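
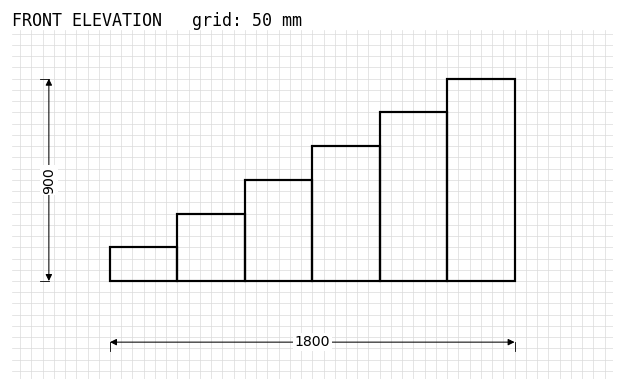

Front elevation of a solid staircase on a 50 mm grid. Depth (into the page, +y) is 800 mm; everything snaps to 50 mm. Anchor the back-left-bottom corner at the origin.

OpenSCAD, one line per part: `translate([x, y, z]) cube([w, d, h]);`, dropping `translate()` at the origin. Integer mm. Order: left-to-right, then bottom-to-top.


cube([300, 800, 150]);
translate([300, 0, 0]) cube([300, 800, 300]);
translate([600, 0, 0]) cube([300, 800, 450]);
translate([900, 0, 0]) cube([300, 800, 600]);
translate([1200, 0, 0]) cube([300, 800, 750]);
translate([1500, 0, 0]) cube([300, 800, 900]);


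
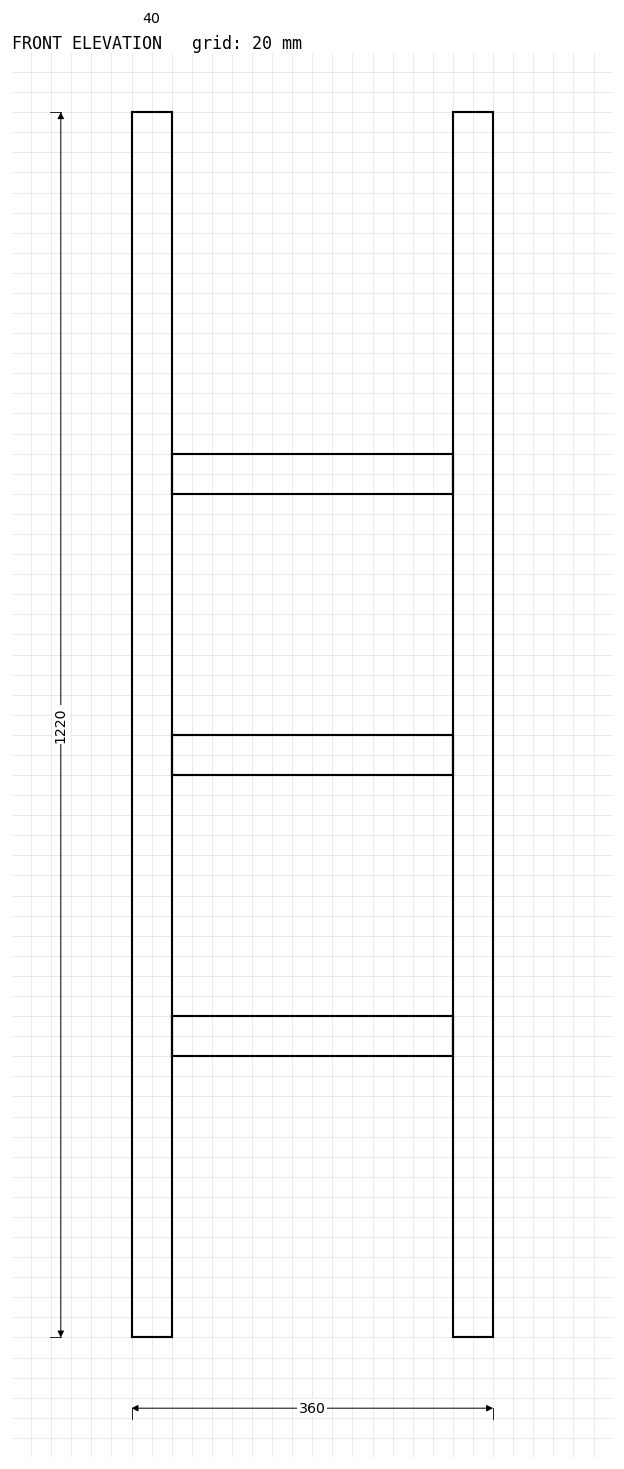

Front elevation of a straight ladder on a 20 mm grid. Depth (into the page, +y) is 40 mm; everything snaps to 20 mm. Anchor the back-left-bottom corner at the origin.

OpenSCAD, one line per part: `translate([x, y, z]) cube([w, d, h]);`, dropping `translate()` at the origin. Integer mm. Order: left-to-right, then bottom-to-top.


cube([40, 40, 1220]);
translate([40, 0, 280]) cube([280, 40, 40]);
translate([40, 0, 560]) cube([280, 40, 40]);
translate([40, 0, 840]) cube([280, 40, 40]);
translate([320, 0, 0]) cube([40, 40, 1220]);


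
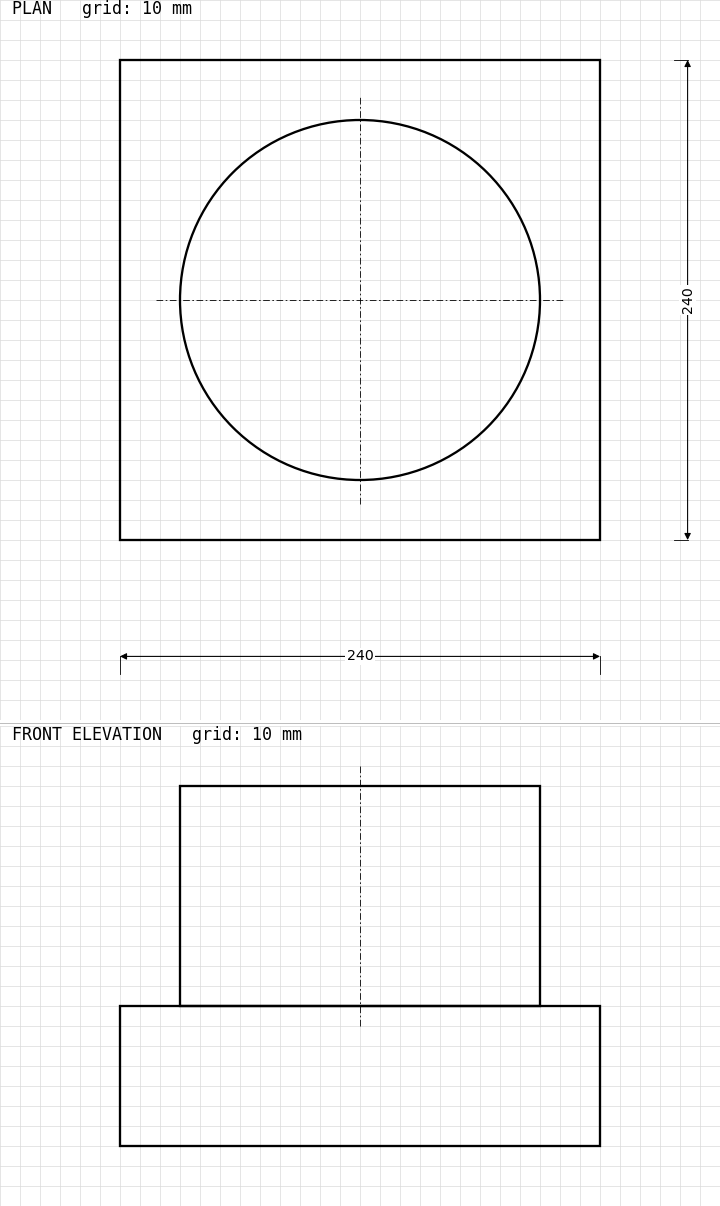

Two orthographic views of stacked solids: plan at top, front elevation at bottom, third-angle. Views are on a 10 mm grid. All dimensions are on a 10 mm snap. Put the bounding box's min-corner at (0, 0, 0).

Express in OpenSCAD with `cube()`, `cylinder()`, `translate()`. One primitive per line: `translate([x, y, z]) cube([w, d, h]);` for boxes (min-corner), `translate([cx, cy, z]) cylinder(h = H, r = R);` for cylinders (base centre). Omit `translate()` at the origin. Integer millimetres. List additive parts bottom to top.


cube([240, 240, 70]);
translate([120, 120, 70]) cylinder(h = 110, r = 90);


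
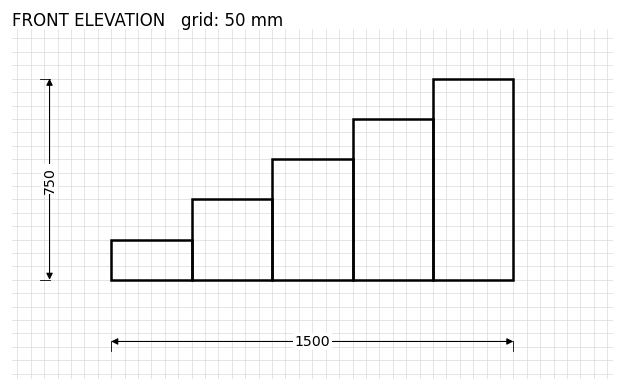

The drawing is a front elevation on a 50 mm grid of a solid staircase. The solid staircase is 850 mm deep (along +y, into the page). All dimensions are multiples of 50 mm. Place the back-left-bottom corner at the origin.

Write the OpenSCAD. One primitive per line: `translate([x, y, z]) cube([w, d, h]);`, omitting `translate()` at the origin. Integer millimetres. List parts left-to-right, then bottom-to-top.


cube([300, 850, 150]);
translate([300, 0, 0]) cube([300, 850, 300]);
translate([600, 0, 0]) cube([300, 850, 450]);
translate([900, 0, 0]) cube([300, 850, 600]);
translate([1200, 0, 0]) cube([300, 850, 750]);


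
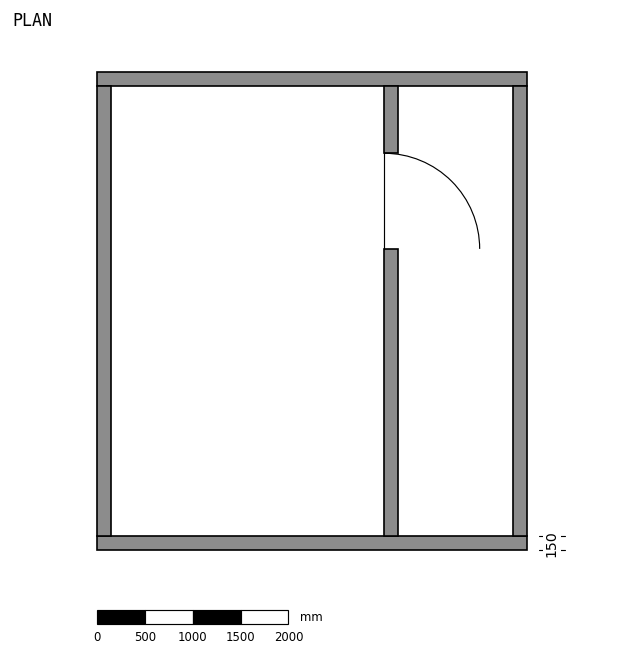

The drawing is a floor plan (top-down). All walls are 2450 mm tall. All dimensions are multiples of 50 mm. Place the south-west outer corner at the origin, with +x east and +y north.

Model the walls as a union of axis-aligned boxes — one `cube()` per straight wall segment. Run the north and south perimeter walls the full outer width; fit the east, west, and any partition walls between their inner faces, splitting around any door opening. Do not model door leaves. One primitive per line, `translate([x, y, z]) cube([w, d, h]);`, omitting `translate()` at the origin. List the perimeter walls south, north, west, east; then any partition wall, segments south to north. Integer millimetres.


cube([4500, 150, 2450]);
translate([0, 4850, 0]) cube([4500, 150, 2450]);
translate([0, 150, 0]) cube([150, 4700, 2450]);
translate([4350, 150, 0]) cube([150, 4700, 2450]);
translate([3000, 150, 0]) cube([150, 3000, 2450]);
translate([3000, 4150, 0]) cube([150, 700, 2450]);


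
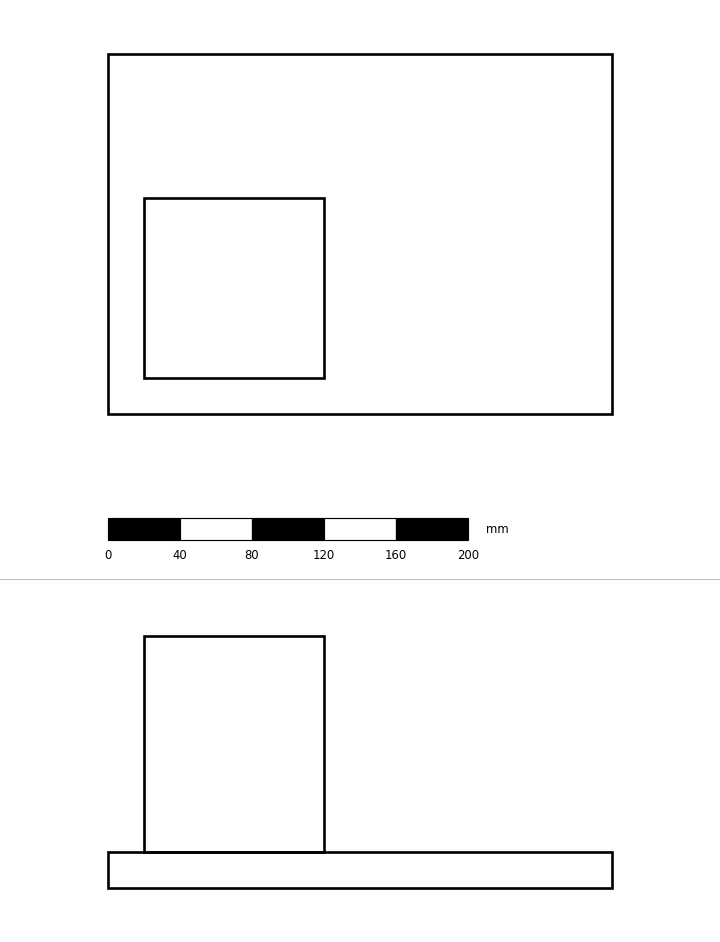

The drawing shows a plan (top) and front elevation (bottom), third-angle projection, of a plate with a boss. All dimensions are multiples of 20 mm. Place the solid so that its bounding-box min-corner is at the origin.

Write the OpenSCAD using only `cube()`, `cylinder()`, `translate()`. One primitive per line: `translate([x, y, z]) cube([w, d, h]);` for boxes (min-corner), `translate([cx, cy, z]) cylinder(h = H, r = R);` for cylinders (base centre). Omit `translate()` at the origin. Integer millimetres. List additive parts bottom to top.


cube([280, 200, 20]);
translate([20, 20, 20]) cube([100, 100, 120]);


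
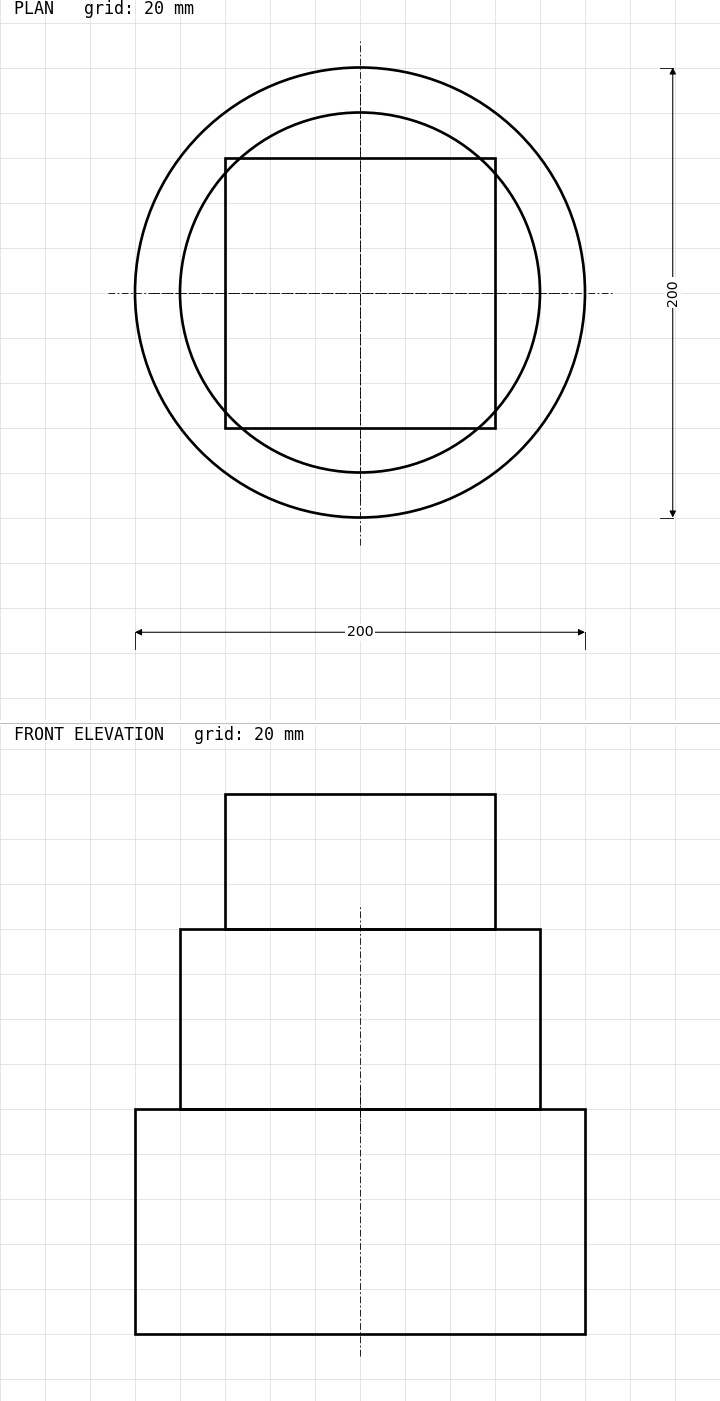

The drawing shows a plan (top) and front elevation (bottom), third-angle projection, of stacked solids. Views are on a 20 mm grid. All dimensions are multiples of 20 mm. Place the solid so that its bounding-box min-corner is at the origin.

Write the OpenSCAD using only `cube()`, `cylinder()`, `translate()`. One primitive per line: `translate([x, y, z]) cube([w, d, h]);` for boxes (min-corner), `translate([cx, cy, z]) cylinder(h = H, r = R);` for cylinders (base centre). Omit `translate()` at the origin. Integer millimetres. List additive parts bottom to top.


translate([100, 100, 0]) cylinder(h = 100, r = 100);
translate([100, 100, 100]) cylinder(h = 80, r = 80);
translate([40, 40, 180]) cube([120, 120, 60]);


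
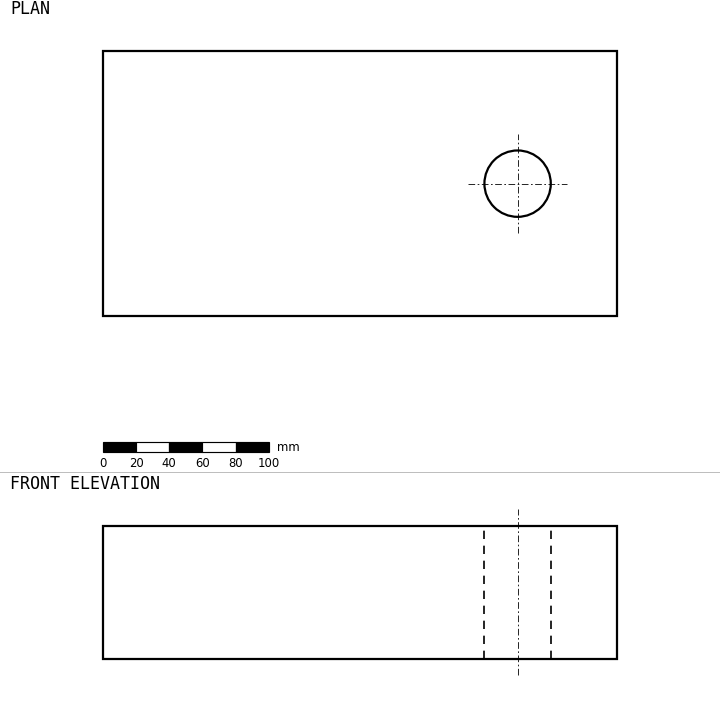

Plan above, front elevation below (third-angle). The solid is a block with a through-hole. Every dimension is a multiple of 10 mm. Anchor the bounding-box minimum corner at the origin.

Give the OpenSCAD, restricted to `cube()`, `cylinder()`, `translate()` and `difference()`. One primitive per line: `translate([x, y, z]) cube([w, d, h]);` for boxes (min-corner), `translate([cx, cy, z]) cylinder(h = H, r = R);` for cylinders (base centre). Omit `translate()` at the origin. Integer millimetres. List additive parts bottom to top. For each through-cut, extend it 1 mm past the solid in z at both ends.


difference() {
  cube([310, 160, 80]);
  translate([250, 80, -1]) cylinder(h = 82, r = 20);
}


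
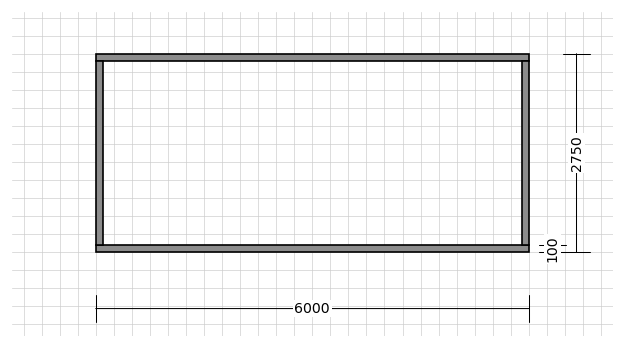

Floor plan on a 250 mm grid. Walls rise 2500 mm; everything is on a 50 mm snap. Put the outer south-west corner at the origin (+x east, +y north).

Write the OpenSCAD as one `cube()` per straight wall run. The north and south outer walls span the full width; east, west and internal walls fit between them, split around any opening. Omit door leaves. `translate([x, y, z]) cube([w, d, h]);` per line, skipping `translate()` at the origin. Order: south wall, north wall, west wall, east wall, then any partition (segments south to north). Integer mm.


cube([6000, 100, 2500]);
translate([0, 2650, 0]) cube([6000, 100, 2500]);
translate([0, 100, 0]) cube([100, 2550, 2500]);
translate([5900, 100, 0]) cube([100, 2550, 2500]);


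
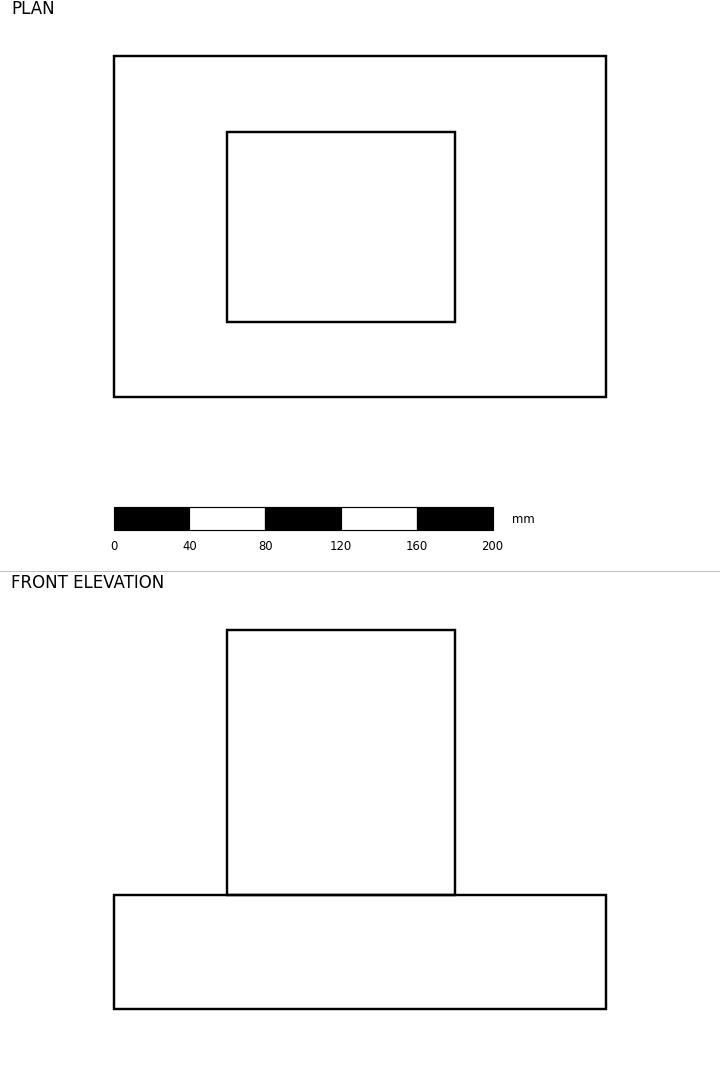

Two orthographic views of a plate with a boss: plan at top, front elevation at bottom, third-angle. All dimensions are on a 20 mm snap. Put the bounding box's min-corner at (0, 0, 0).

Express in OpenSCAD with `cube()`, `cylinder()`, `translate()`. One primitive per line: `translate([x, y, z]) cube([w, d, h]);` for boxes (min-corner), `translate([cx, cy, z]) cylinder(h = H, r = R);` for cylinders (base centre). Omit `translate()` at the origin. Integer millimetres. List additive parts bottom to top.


cube([260, 180, 60]);
translate([60, 40, 60]) cube([120, 100, 140]);


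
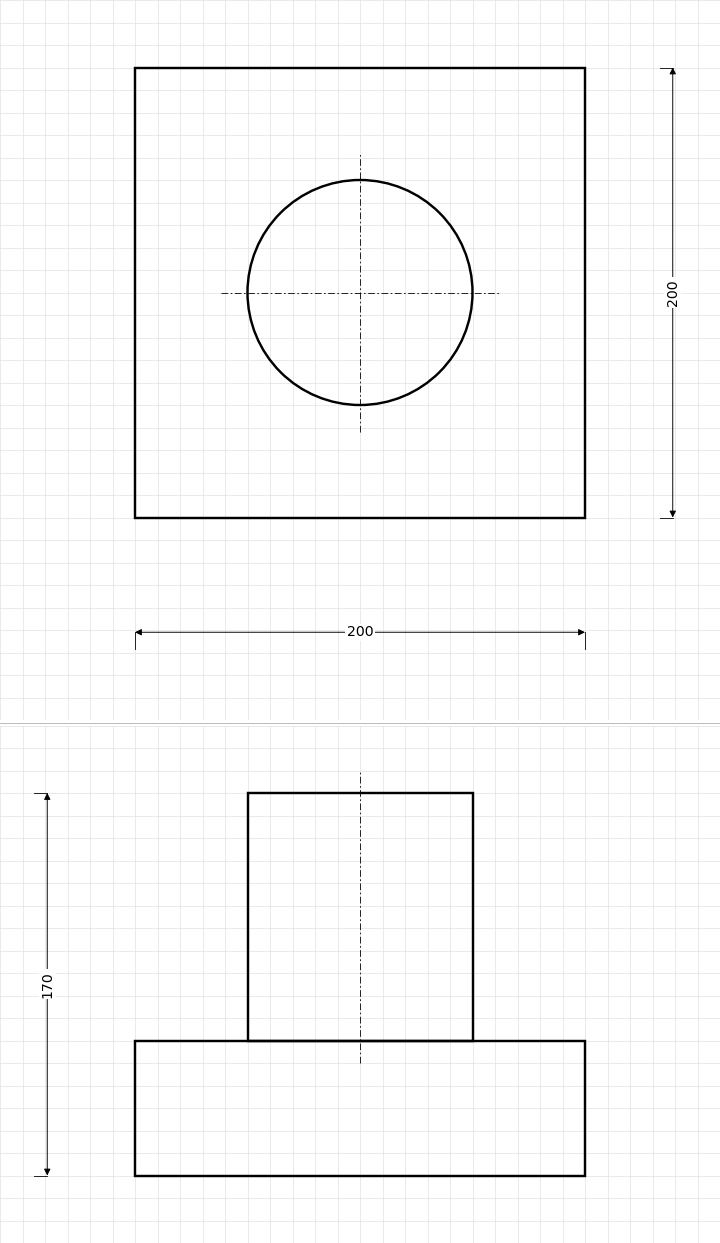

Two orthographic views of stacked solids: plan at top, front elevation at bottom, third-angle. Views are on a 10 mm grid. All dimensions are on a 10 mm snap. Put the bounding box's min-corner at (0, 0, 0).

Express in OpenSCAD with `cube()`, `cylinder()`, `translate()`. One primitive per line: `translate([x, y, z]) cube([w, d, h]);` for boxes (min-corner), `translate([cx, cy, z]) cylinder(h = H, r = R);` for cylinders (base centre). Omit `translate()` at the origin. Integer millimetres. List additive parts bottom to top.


cube([200, 200, 60]);
translate([100, 100, 60]) cylinder(h = 110, r = 50);


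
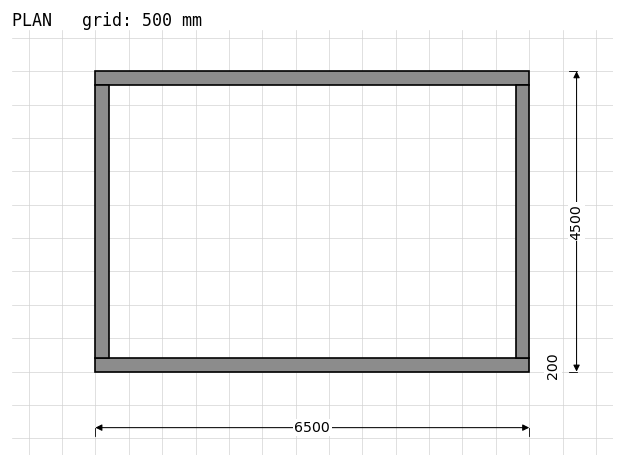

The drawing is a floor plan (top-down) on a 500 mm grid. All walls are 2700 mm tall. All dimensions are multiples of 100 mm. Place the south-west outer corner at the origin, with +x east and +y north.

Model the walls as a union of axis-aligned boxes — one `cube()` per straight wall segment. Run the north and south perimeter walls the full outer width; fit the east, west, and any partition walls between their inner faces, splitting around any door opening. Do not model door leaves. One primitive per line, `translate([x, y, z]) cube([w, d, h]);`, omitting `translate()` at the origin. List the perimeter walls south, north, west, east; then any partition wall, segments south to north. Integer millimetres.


cube([6500, 200, 2700]);
translate([0, 4300, 0]) cube([6500, 200, 2700]);
translate([0, 200, 0]) cube([200, 4100, 2700]);
translate([6300, 200, 0]) cube([200, 4100, 2700]);


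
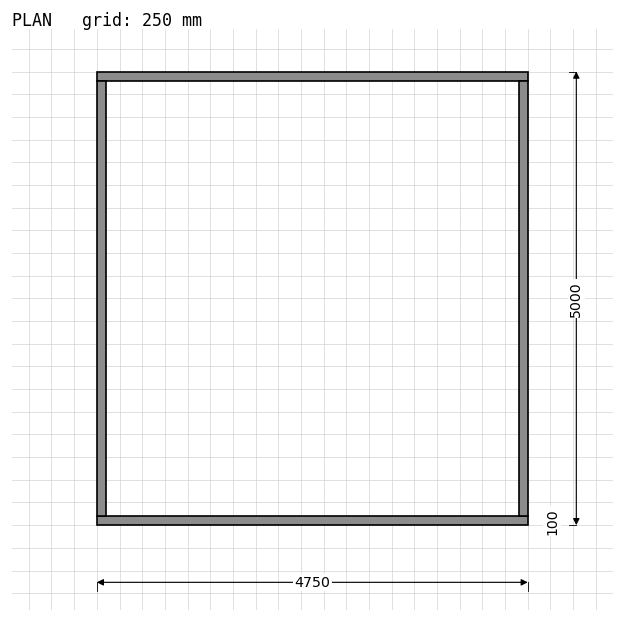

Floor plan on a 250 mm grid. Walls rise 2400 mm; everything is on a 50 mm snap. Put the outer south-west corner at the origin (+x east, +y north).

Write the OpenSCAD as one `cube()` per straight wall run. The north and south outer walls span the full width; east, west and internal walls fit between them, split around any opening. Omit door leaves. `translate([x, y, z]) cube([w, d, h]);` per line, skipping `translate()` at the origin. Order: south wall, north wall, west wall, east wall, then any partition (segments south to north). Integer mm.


cube([4750, 100, 2400]);
translate([0, 4900, 0]) cube([4750, 100, 2400]);
translate([0, 100, 0]) cube([100, 4800, 2400]);
translate([4650, 100, 0]) cube([100, 4800, 2400]);


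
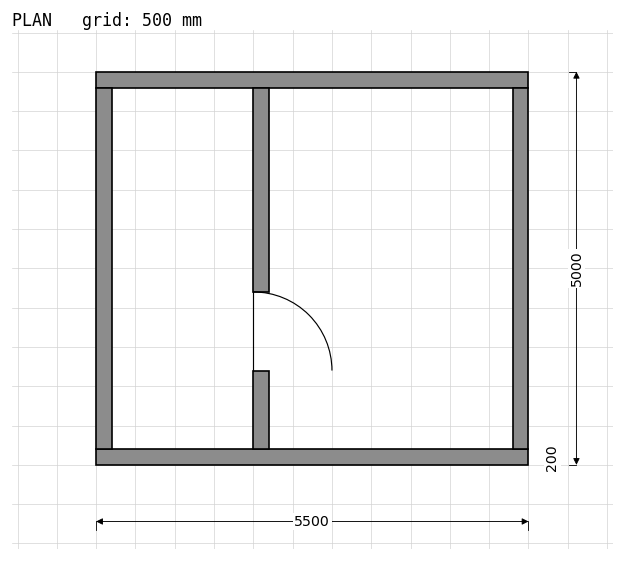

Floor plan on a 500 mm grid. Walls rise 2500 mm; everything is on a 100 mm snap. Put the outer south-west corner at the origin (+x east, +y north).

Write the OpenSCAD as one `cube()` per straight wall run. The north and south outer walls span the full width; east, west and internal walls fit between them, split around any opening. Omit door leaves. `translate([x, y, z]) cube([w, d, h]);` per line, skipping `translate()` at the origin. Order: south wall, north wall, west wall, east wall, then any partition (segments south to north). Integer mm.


cube([5500, 200, 2500]);
translate([0, 4800, 0]) cube([5500, 200, 2500]);
translate([0, 200, 0]) cube([200, 4600, 2500]);
translate([5300, 200, 0]) cube([200, 4600, 2500]);
translate([2000, 200, 0]) cube([200, 1000, 2500]);
translate([2000, 2200, 0]) cube([200, 2600, 2500]);


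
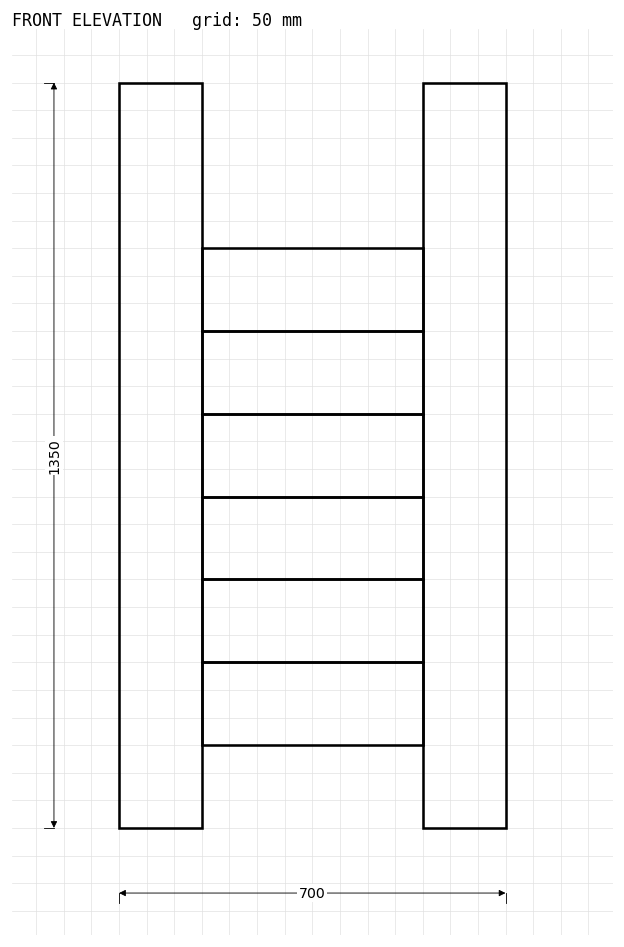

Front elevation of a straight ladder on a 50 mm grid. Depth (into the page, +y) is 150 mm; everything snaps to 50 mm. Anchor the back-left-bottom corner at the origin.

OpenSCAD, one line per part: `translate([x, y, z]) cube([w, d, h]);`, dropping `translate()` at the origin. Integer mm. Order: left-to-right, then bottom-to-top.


cube([150, 150, 1350]);
translate([150, 0, 150]) cube([400, 150, 150]);
translate([150, 0, 300]) cube([400, 150, 150]);
translate([150, 0, 450]) cube([400, 150, 150]);
translate([150, 0, 600]) cube([400, 150, 150]);
translate([150, 0, 750]) cube([400, 150, 150]);
translate([150, 0, 900]) cube([400, 150, 150]);
translate([550, 0, 0]) cube([150, 150, 1350]);


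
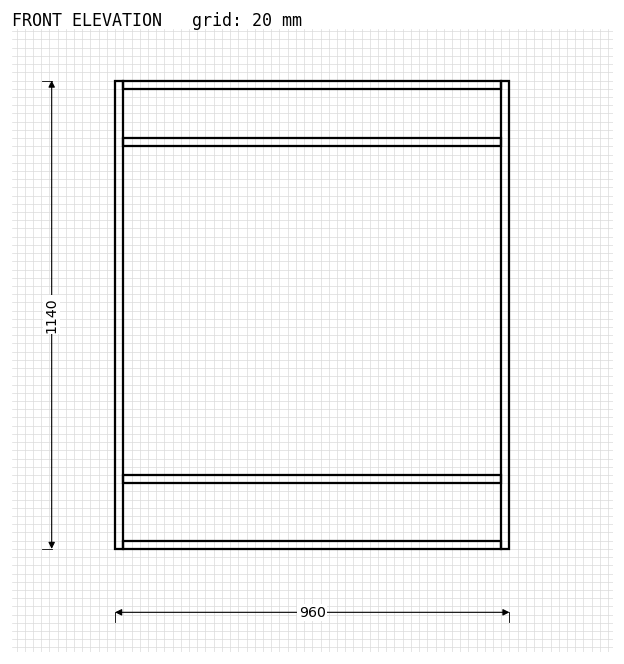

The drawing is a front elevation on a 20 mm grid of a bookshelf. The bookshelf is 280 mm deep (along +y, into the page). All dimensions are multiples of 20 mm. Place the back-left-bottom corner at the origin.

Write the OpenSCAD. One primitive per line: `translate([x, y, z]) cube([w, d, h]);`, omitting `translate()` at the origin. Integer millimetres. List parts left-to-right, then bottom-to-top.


cube([20, 280, 1140]);
translate([20, 0, 0]) cube([920, 280, 20]);
translate([20, 0, 160]) cube([920, 280, 20]);
translate([20, 0, 980]) cube([920, 280, 20]);
translate([20, 0, 1120]) cube([920, 280, 20]);
translate([940, 0, 0]) cube([20, 280, 1140]);


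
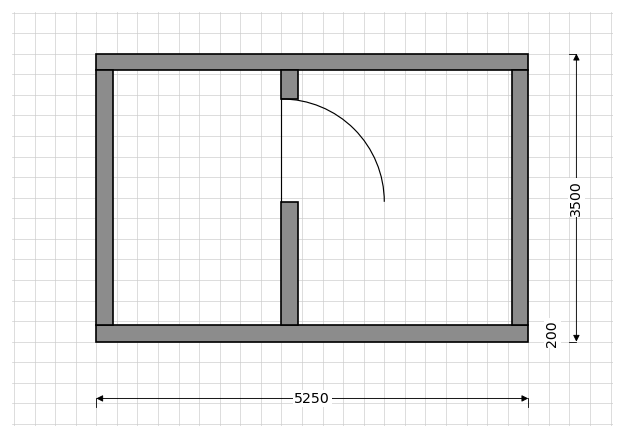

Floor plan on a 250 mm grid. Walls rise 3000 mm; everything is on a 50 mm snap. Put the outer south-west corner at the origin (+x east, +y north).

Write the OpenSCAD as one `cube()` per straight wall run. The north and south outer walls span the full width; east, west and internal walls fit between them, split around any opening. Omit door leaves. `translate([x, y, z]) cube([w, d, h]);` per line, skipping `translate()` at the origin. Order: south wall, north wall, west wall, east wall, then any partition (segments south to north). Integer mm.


cube([5250, 200, 3000]);
translate([0, 3300, 0]) cube([5250, 200, 3000]);
translate([0, 200, 0]) cube([200, 3100, 3000]);
translate([5050, 200, 0]) cube([200, 3100, 3000]);
translate([2250, 200, 0]) cube([200, 1500, 3000]);
translate([2250, 2950, 0]) cube([200, 350, 3000]);


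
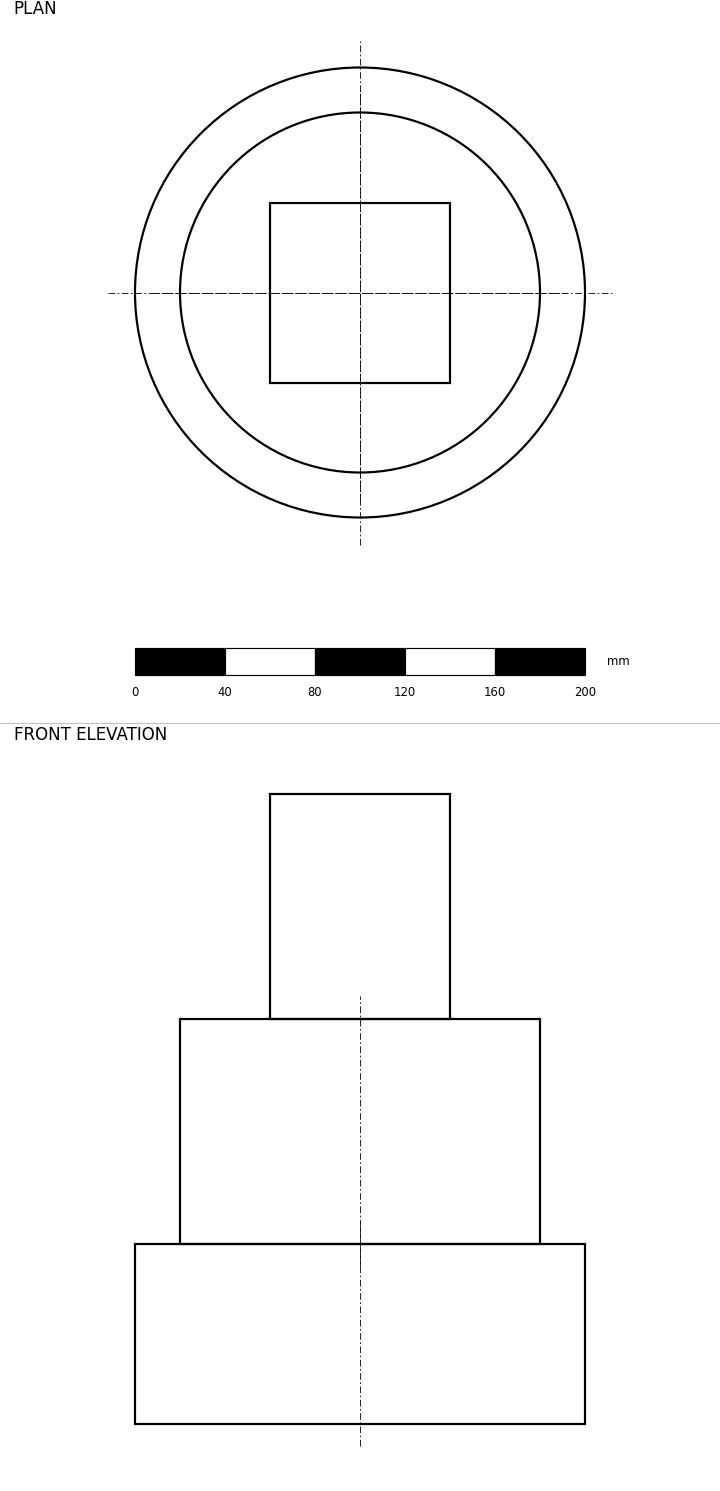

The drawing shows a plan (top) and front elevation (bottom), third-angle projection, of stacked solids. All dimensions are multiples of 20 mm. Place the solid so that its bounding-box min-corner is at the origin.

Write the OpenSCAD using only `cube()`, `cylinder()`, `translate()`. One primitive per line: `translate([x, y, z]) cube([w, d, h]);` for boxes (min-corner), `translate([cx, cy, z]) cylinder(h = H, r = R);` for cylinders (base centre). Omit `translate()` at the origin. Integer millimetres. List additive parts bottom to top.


translate([100, 100, 0]) cylinder(h = 80, r = 100);
translate([100, 100, 80]) cylinder(h = 100, r = 80);
translate([60, 60, 180]) cube([80, 80, 100]);


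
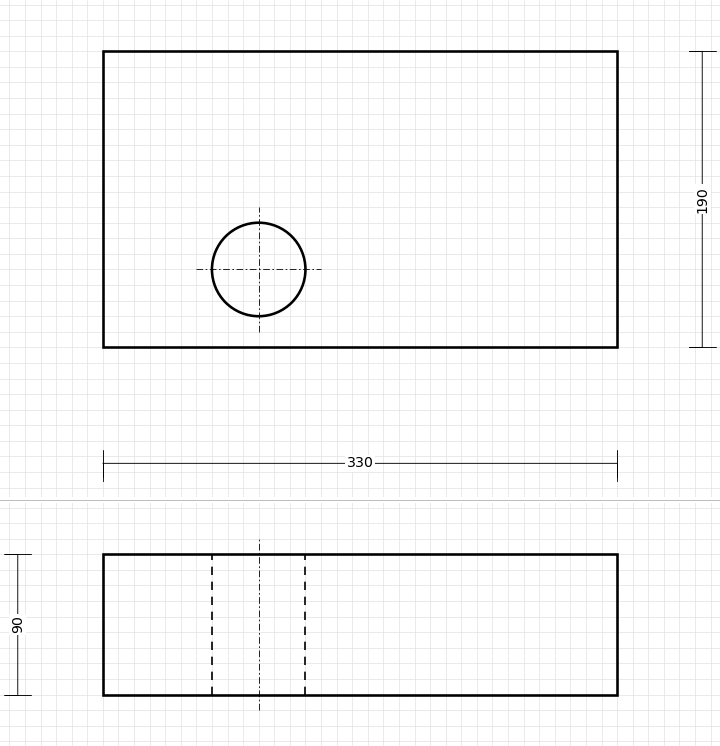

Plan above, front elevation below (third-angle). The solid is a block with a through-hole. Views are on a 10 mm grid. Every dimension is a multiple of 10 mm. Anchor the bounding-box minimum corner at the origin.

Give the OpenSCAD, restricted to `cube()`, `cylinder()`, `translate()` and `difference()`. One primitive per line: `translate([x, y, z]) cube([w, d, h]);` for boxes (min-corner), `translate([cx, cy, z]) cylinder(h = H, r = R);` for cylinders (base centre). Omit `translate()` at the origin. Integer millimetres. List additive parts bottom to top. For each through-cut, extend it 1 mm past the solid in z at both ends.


difference() {
  cube([330, 190, 90]);
  translate([100, 50, -1]) cylinder(h = 92, r = 30);
}


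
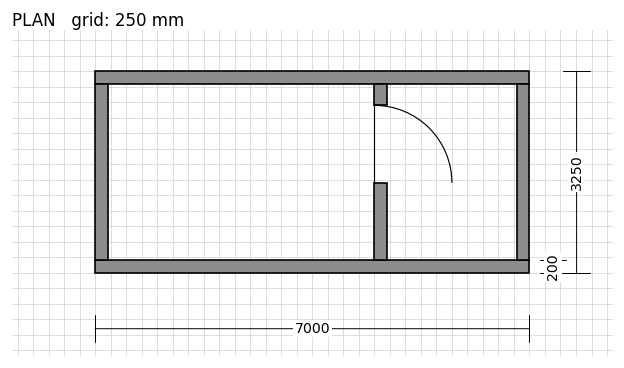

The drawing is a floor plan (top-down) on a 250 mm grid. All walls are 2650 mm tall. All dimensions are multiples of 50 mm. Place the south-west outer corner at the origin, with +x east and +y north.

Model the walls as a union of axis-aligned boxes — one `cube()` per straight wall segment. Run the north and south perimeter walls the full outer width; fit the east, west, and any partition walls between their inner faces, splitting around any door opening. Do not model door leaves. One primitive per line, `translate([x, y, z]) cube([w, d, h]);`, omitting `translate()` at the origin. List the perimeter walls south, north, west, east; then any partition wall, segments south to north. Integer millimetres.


cube([7000, 200, 2650]);
translate([0, 3050, 0]) cube([7000, 200, 2650]);
translate([0, 200, 0]) cube([200, 2850, 2650]);
translate([6800, 200, 0]) cube([200, 2850, 2650]);
translate([4500, 200, 0]) cube([200, 1250, 2650]);
translate([4500, 2700, 0]) cube([200, 350, 2650]);


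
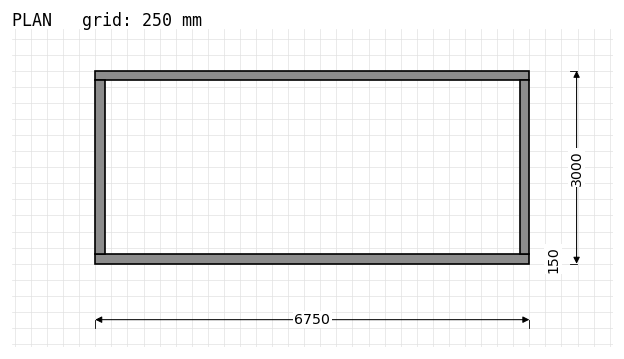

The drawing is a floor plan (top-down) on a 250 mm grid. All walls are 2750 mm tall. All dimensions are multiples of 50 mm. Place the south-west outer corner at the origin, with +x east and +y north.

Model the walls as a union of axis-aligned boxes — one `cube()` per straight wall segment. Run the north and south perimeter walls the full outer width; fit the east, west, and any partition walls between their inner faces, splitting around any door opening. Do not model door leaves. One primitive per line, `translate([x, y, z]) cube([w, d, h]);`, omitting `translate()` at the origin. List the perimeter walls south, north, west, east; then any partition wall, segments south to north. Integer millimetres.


cube([6750, 150, 2750]);
translate([0, 2850, 0]) cube([6750, 150, 2750]);
translate([0, 150, 0]) cube([150, 2700, 2750]);
translate([6600, 150, 0]) cube([150, 2700, 2750]);


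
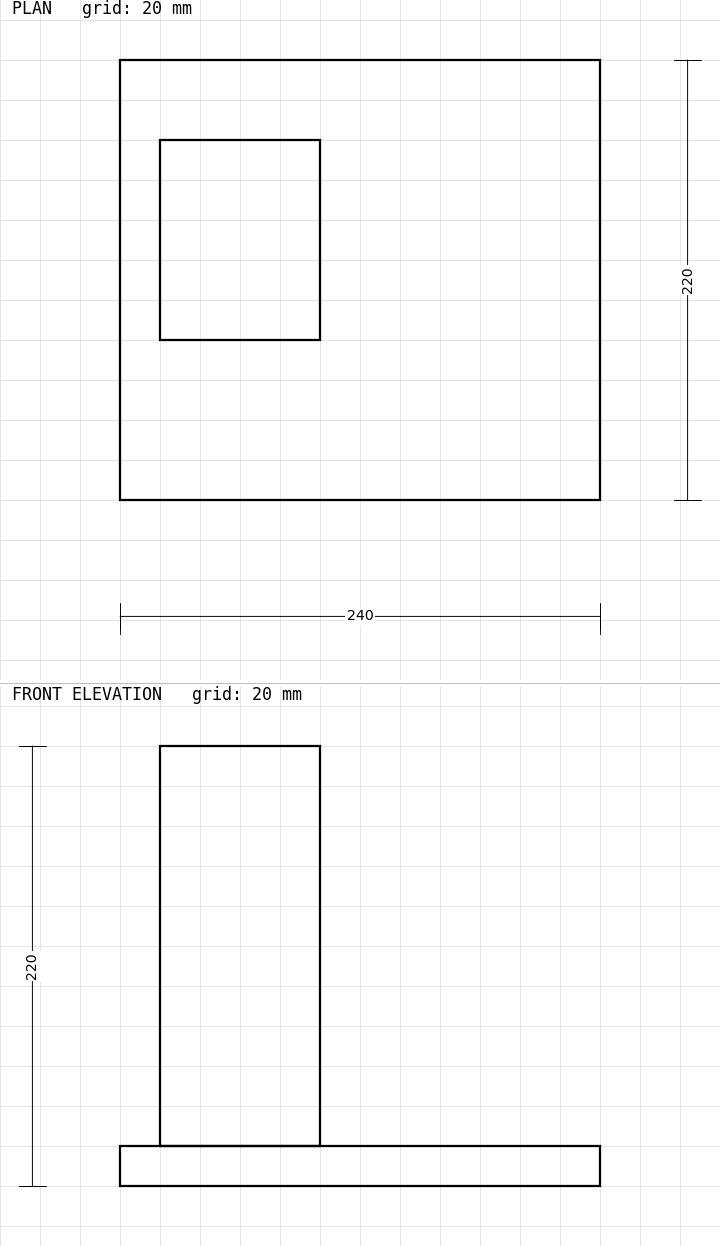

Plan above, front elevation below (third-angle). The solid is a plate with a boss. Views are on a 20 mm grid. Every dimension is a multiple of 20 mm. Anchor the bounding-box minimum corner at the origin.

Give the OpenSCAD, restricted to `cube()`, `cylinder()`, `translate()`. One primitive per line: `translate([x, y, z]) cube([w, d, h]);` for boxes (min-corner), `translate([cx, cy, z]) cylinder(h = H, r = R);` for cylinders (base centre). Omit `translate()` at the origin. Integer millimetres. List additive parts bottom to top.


cube([240, 220, 20]);
translate([20, 80, 20]) cube([80, 100, 200]);


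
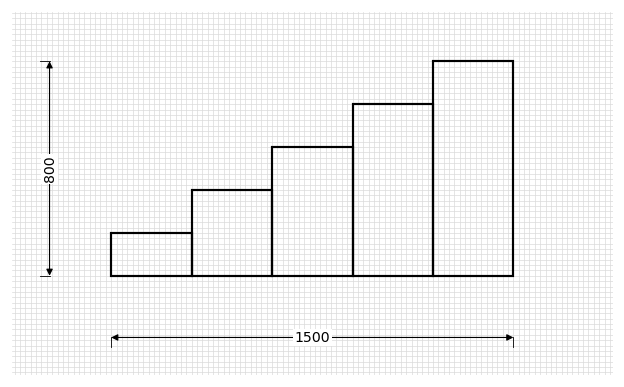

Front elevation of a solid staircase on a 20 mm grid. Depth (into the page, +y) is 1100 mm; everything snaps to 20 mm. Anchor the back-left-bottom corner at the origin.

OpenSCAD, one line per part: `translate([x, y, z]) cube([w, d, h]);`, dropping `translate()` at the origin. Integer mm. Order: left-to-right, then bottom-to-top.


cube([300, 1100, 160]);
translate([300, 0, 0]) cube([300, 1100, 320]);
translate([600, 0, 0]) cube([300, 1100, 480]);
translate([900, 0, 0]) cube([300, 1100, 640]);
translate([1200, 0, 0]) cube([300, 1100, 800]);


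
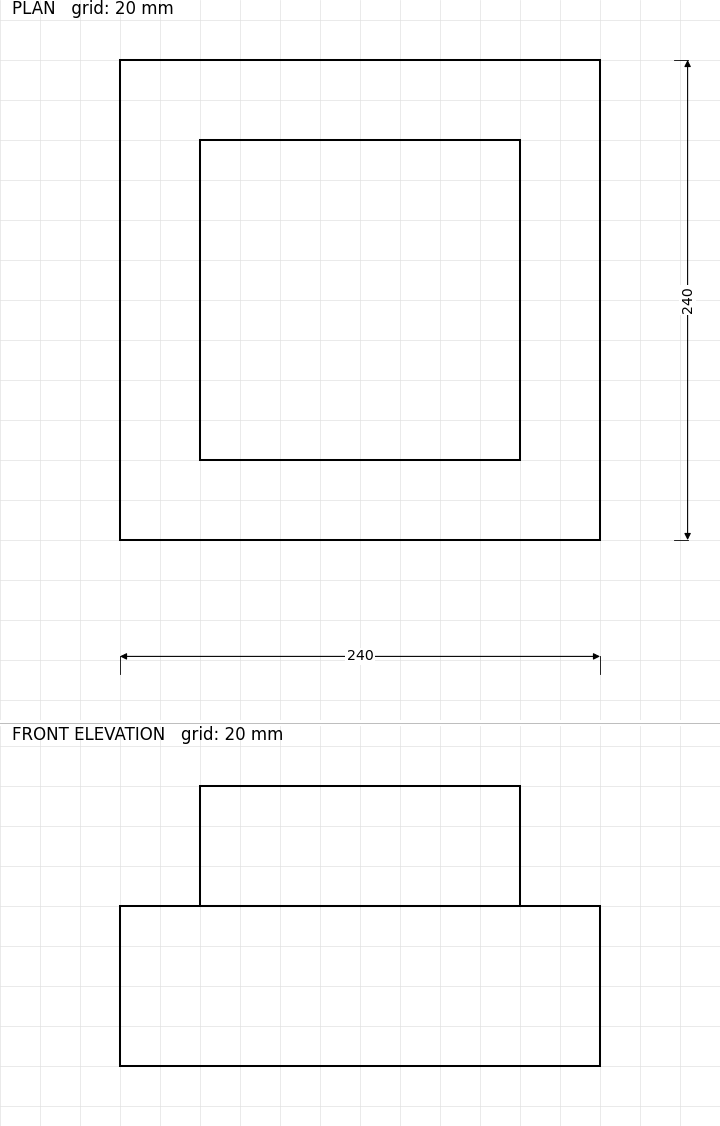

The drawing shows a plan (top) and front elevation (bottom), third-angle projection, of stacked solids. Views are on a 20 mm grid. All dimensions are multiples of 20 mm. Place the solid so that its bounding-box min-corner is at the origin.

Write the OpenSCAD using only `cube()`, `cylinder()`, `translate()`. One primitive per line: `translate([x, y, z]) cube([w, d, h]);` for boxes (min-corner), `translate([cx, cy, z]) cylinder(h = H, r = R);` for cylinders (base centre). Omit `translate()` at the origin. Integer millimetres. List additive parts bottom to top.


cube([240, 240, 80]);
translate([40, 40, 80]) cube([160, 160, 60]);


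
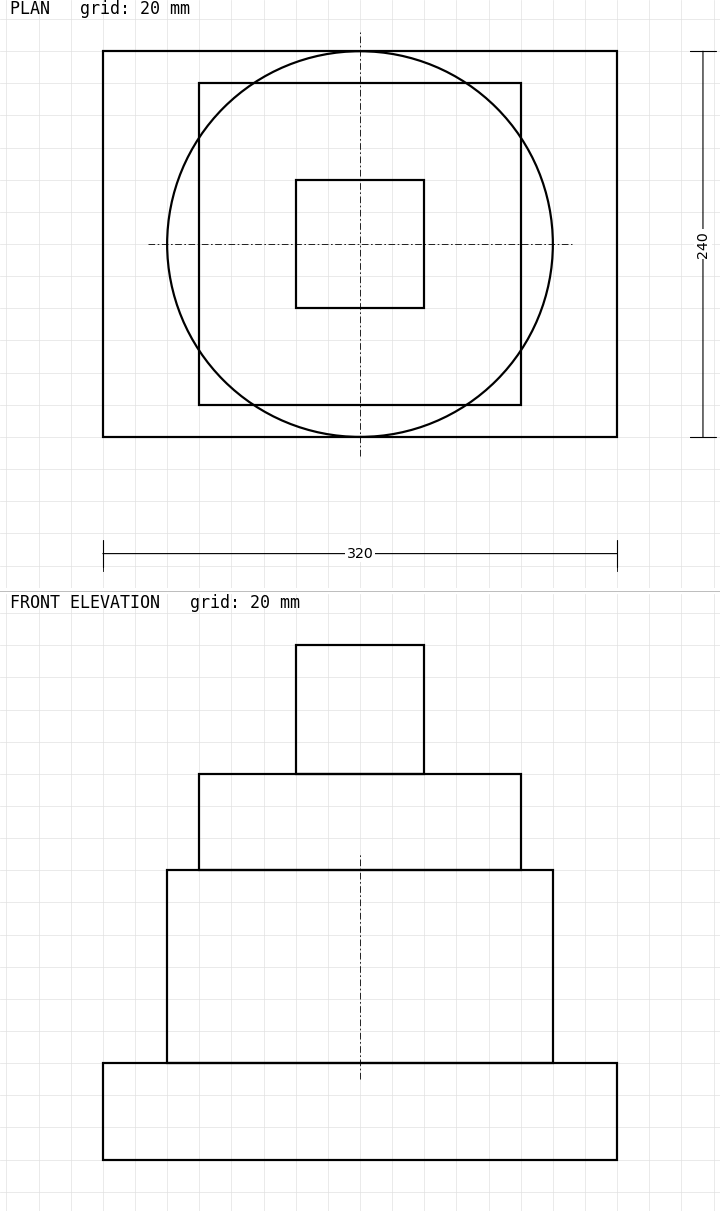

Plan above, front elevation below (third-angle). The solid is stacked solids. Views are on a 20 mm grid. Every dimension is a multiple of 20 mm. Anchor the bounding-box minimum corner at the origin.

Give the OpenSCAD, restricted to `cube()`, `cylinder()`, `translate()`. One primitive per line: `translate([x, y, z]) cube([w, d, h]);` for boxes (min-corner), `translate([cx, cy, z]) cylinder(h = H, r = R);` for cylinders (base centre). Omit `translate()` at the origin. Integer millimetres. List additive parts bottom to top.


cube([320, 240, 60]);
translate([160, 120, 60]) cylinder(h = 120, r = 120);
translate([60, 20, 180]) cube([200, 200, 60]);
translate([120, 80, 240]) cube([80, 80, 80]);


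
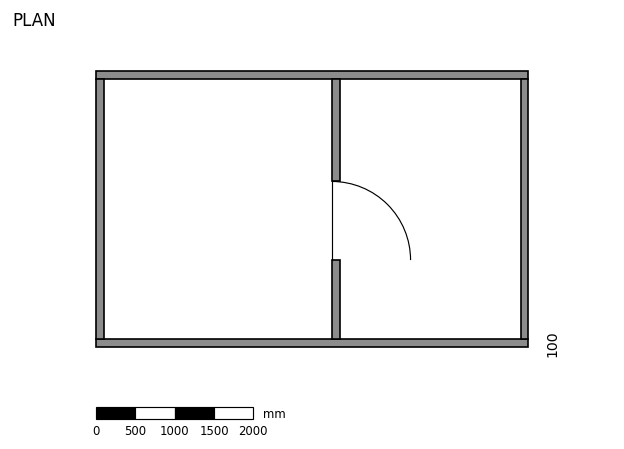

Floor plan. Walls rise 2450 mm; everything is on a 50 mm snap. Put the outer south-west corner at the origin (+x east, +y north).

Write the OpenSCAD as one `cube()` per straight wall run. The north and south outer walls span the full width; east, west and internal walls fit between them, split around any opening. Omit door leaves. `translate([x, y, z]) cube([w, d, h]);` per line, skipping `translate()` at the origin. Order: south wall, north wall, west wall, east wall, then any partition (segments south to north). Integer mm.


cube([5500, 100, 2450]);
translate([0, 3400, 0]) cube([5500, 100, 2450]);
translate([0, 100, 0]) cube([100, 3300, 2450]);
translate([5400, 100, 0]) cube([100, 3300, 2450]);
translate([3000, 100, 0]) cube([100, 1000, 2450]);
translate([3000, 2100, 0]) cube([100, 1300, 2450]);


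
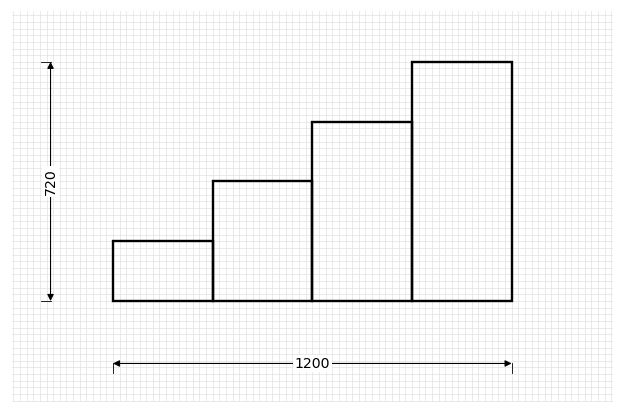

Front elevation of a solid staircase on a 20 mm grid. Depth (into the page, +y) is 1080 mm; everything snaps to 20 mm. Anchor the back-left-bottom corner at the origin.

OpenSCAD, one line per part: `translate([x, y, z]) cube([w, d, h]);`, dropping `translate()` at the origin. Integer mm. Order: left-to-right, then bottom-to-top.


cube([300, 1080, 180]);
translate([300, 0, 0]) cube([300, 1080, 360]);
translate([600, 0, 0]) cube([300, 1080, 540]);
translate([900, 0, 0]) cube([300, 1080, 720]);


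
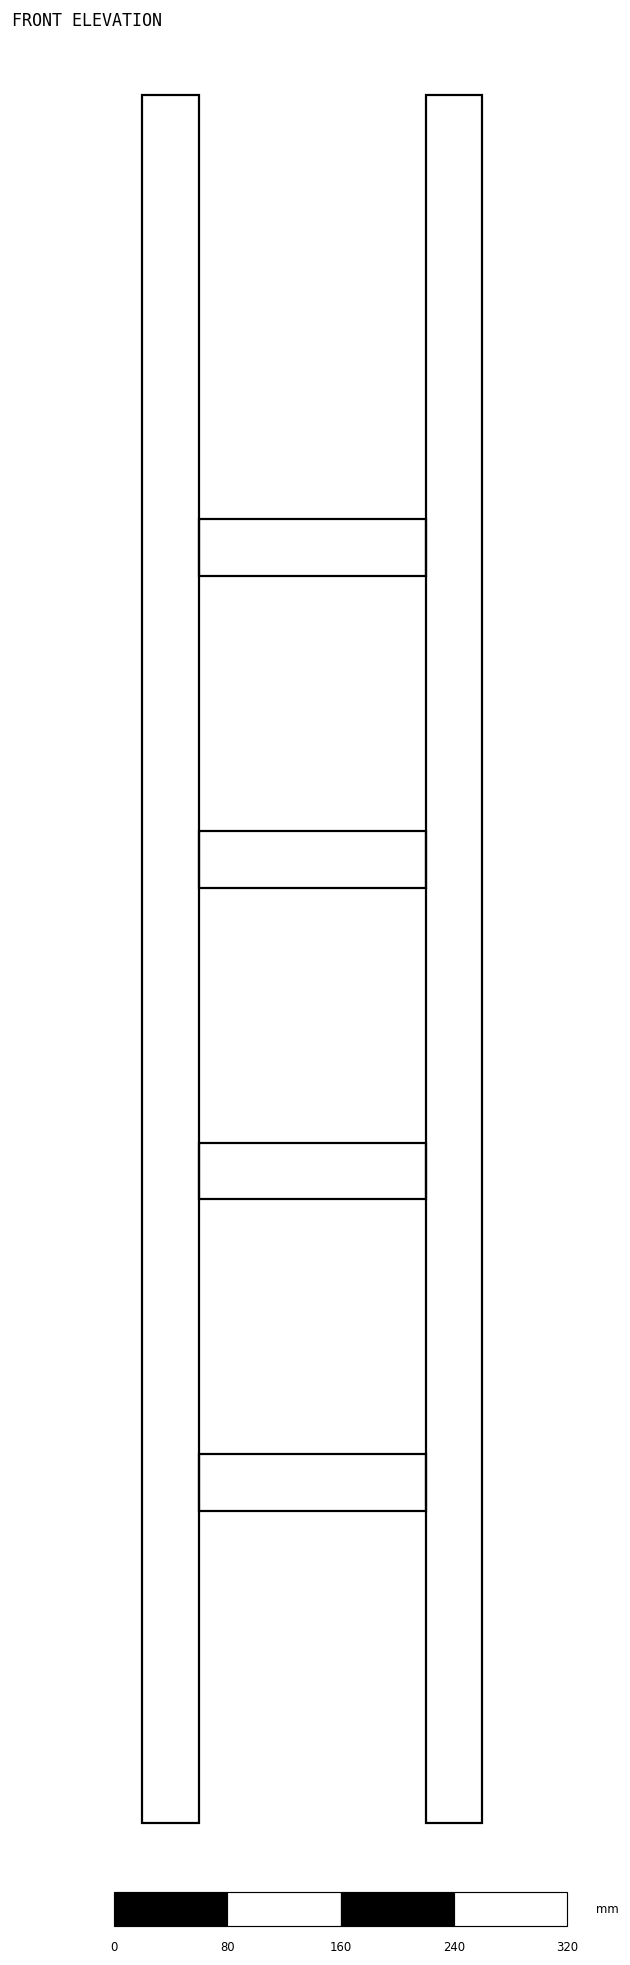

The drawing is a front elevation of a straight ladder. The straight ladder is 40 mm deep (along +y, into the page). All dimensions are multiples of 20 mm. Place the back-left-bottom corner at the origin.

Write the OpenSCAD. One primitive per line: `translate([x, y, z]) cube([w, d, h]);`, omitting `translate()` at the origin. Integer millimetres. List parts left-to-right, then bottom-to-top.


cube([40, 40, 1220]);
translate([40, 0, 220]) cube([160, 40, 40]);
translate([40, 0, 440]) cube([160, 40, 40]);
translate([40, 0, 660]) cube([160, 40, 40]);
translate([40, 0, 880]) cube([160, 40, 40]);
translate([200, 0, 0]) cube([40, 40, 1220]);


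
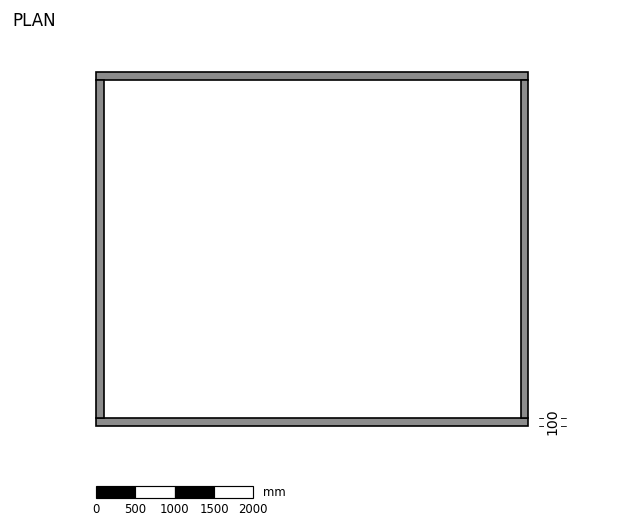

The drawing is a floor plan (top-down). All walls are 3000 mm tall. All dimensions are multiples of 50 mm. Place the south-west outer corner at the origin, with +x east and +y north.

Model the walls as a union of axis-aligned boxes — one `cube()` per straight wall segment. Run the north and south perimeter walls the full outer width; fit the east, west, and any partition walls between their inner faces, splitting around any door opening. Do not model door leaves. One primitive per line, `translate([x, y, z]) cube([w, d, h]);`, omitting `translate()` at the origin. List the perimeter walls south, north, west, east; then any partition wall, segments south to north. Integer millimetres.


cube([5500, 100, 3000]);
translate([0, 4400, 0]) cube([5500, 100, 3000]);
translate([0, 100, 0]) cube([100, 4300, 3000]);
translate([5400, 100, 0]) cube([100, 4300, 3000]);


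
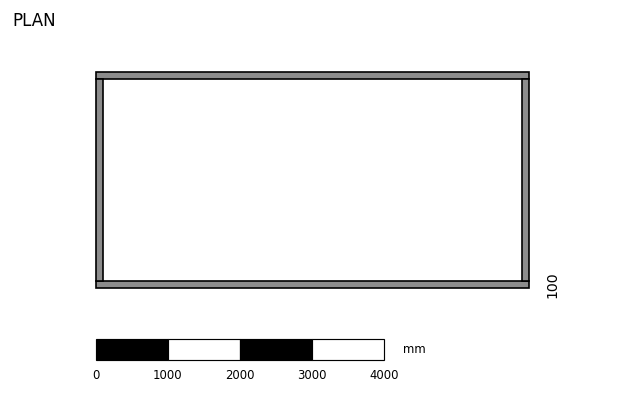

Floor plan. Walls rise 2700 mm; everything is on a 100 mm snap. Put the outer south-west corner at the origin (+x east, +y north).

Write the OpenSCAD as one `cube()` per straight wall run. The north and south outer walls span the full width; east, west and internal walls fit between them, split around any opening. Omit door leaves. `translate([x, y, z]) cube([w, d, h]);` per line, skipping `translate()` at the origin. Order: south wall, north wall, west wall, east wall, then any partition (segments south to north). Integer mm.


cube([6000, 100, 2700]);
translate([0, 2900, 0]) cube([6000, 100, 2700]);
translate([0, 100, 0]) cube([100, 2800, 2700]);
translate([5900, 100, 0]) cube([100, 2800, 2700]);


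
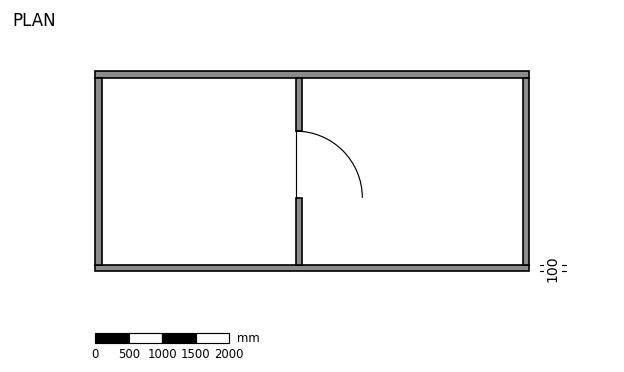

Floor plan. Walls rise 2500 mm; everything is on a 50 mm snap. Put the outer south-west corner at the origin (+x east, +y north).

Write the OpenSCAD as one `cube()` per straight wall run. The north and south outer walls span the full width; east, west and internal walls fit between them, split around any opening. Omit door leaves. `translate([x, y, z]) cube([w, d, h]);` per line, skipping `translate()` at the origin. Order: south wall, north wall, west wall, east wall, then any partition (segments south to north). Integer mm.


cube([6500, 100, 2500]);
translate([0, 2900, 0]) cube([6500, 100, 2500]);
translate([0, 100, 0]) cube([100, 2800, 2500]);
translate([6400, 100, 0]) cube([100, 2800, 2500]);
translate([3000, 100, 0]) cube([100, 1000, 2500]);
translate([3000, 2100, 0]) cube([100, 800, 2500]);


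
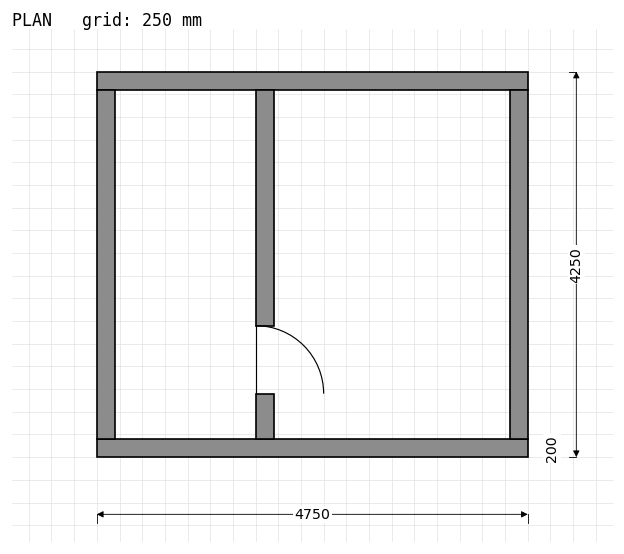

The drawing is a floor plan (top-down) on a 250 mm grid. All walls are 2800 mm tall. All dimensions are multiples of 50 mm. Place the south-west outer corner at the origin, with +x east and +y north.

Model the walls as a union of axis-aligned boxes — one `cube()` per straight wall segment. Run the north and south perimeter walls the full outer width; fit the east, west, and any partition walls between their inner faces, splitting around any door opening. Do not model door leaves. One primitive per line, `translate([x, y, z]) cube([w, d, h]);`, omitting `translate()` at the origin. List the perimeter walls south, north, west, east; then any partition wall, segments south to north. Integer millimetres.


cube([4750, 200, 2800]);
translate([0, 4050, 0]) cube([4750, 200, 2800]);
translate([0, 200, 0]) cube([200, 3850, 2800]);
translate([4550, 200, 0]) cube([200, 3850, 2800]);
translate([1750, 200, 0]) cube([200, 500, 2800]);
translate([1750, 1450, 0]) cube([200, 2600, 2800]);


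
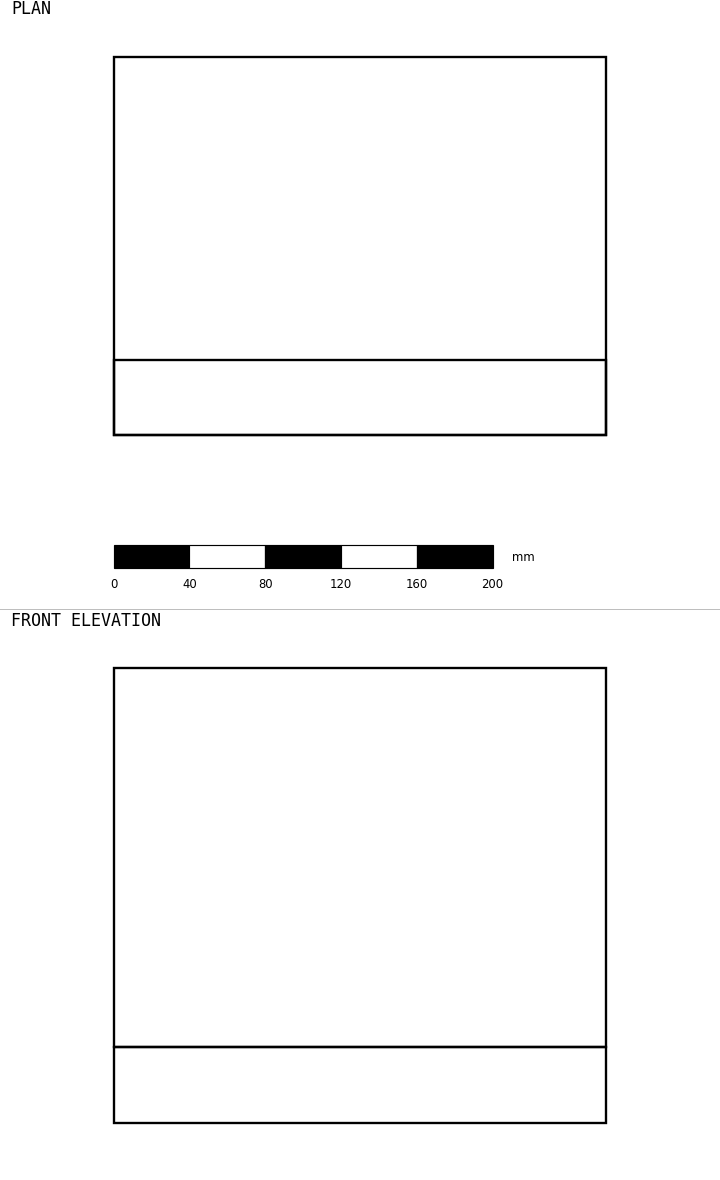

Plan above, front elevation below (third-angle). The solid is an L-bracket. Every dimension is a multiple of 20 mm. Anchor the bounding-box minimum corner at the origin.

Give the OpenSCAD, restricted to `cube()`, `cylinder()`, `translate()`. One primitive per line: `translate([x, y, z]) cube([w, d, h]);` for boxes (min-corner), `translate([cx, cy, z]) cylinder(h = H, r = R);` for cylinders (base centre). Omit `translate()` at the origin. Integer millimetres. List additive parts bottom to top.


cube([260, 200, 40]);
translate([0, 0, 40]) cube([260, 40, 200]);


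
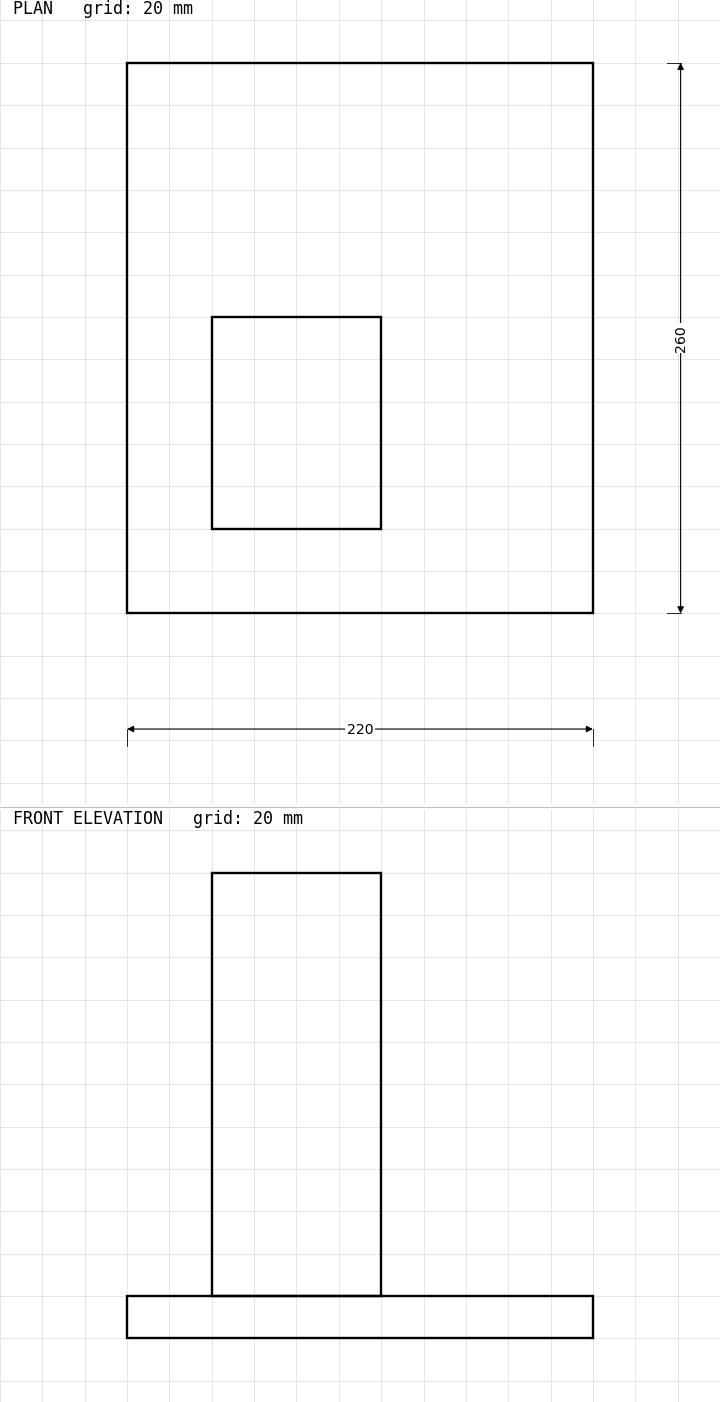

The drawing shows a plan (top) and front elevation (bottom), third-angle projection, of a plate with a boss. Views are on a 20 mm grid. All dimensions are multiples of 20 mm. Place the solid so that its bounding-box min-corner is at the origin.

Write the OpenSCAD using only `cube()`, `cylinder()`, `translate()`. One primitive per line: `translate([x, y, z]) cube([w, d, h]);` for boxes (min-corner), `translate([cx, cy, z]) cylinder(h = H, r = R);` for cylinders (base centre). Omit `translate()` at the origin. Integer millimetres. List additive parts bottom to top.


cube([220, 260, 20]);
translate([40, 40, 20]) cube([80, 100, 200]);


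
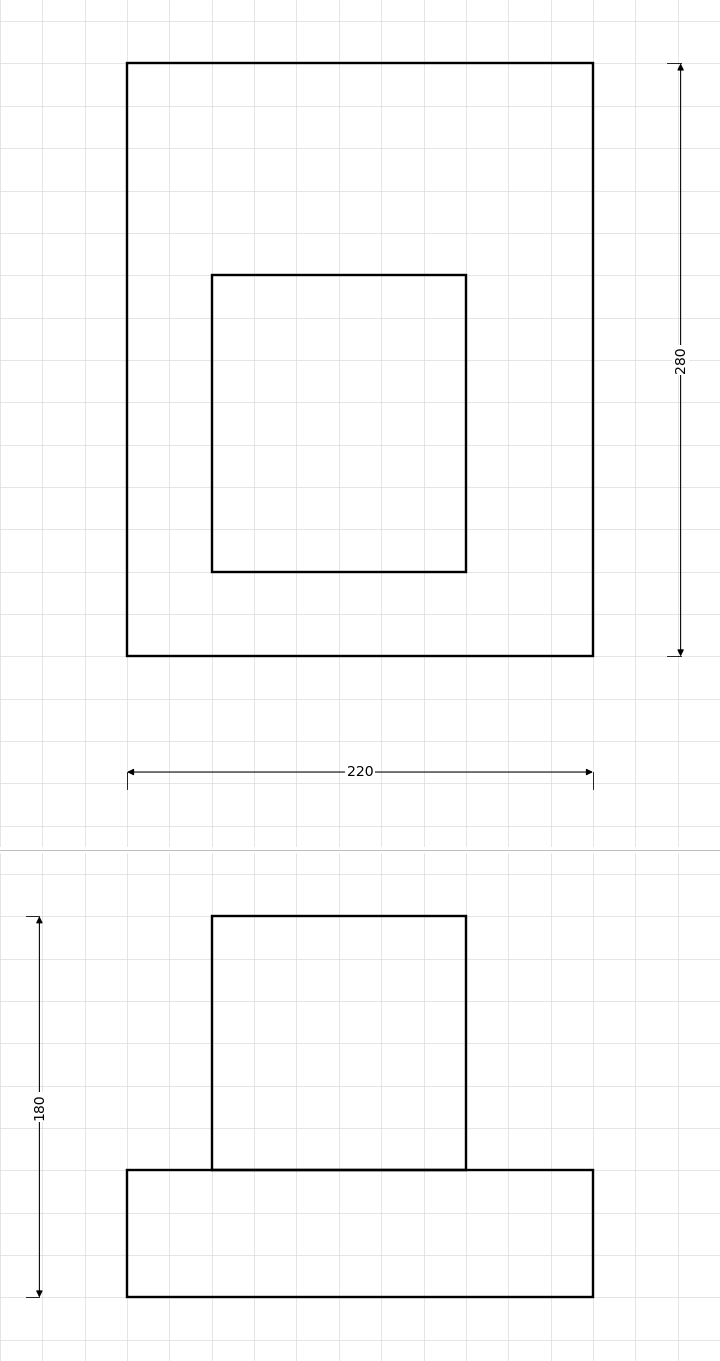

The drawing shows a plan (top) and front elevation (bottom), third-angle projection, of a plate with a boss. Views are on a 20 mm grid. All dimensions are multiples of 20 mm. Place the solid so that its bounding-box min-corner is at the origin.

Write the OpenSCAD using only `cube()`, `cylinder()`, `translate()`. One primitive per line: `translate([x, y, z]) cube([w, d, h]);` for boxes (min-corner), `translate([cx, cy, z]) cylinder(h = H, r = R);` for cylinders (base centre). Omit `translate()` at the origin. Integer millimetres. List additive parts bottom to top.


cube([220, 280, 60]);
translate([40, 40, 60]) cube([120, 140, 120]);


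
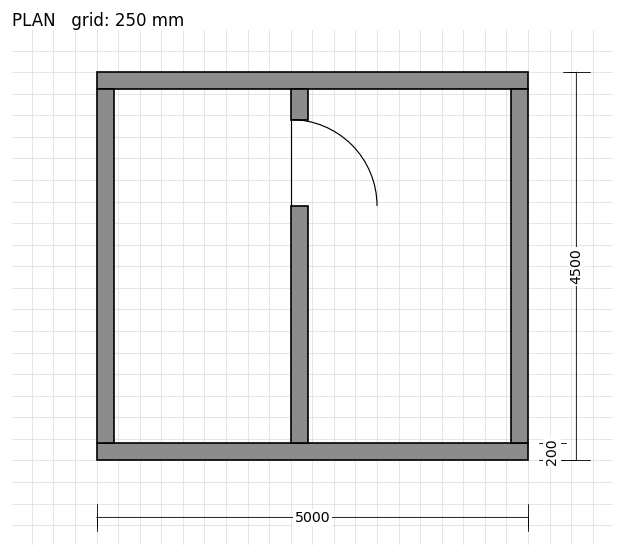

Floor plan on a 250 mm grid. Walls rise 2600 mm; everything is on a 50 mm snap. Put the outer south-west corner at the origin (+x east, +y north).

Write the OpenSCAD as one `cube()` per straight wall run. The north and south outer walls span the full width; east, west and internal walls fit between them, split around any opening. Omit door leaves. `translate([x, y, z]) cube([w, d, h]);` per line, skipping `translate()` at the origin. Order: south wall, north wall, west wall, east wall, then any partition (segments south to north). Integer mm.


cube([5000, 200, 2600]);
translate([0, 4300, 0]) cube([5000, 200, 2600]);
translate([0, 200, 0]) cube([200, 4100, 2600]);
translate([4800, 200, 0]) cube([200, 4100, 2600]);
translate([2250, 200, 0]) cube([200, 2750, 2600]);
translate([2250, 3950, 0]) cube([200, 350, 2600]);


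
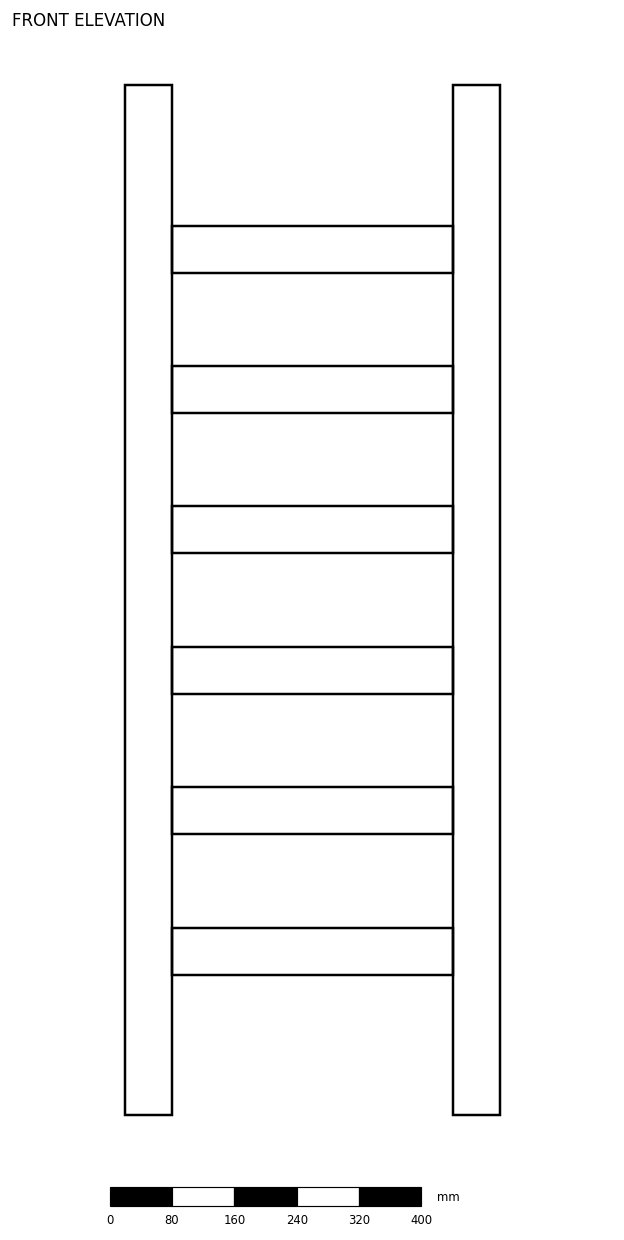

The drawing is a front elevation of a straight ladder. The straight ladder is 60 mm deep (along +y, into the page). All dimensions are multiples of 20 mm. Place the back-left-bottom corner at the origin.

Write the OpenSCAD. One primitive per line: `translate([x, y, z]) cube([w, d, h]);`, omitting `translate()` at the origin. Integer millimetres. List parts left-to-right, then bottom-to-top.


cube([60, 60, 1320]);
translate([60, 0, 180]) cube([360, 60, 60]);
translate([60, 0, 360]) cube([360, 60, 60]);
translate([60, 0, 540]) cube([360, 60, 60]);
translate([60, 0, 720]) cube([360, 60, 60]);
translate([60, 0, 900]) cube([360, 60, 60]);
translate([60, 0, 1080]) cube([360, 60, 60]);
translate([420, 0, 0]) cube([60, 60, 1320]);


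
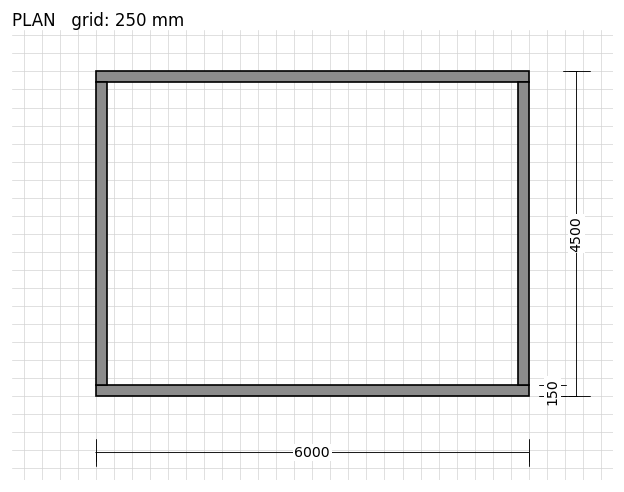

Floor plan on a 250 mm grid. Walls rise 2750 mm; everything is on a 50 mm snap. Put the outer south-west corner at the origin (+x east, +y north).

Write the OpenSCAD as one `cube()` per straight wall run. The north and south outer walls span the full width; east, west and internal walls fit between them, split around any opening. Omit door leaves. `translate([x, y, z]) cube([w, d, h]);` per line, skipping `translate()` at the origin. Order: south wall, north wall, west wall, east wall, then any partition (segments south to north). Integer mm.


cube([6000, 150, 2750]);
translate([0, 4350, 0]) cube([6000, 150, 2750]);
translate([0, 150, 0]) cube([150, 4200, 2750]);
translate([5850, 150, 0]) cube([150, 4200, 2750]);
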